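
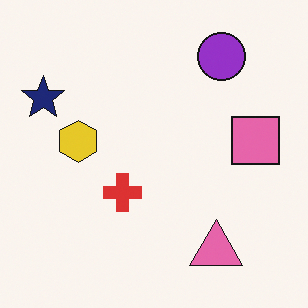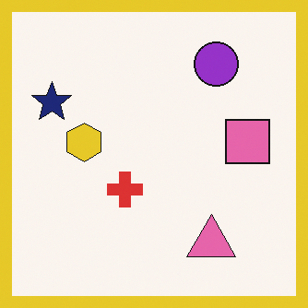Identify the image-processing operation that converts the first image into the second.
The second image is the first framed with a yellow border.

A solid yellow frame runs around the edge of the second image, with the content slightly shrunk inside it.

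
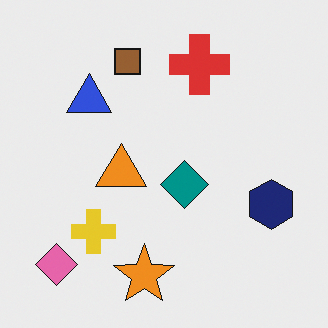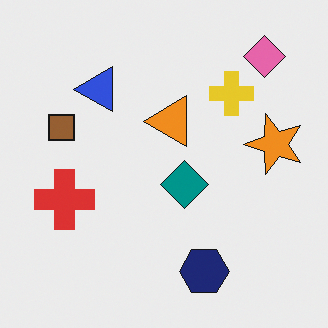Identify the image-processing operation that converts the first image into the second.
The image was transposed (reflected across the top-left ↔ bottom-right diagonal).

Shapes have swapped their row and column positions — what was in the top-right is now in the bottom-left — a diagonal reflection.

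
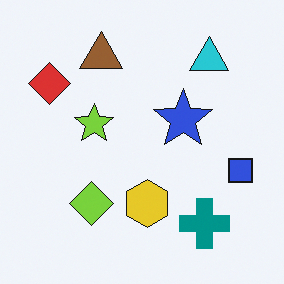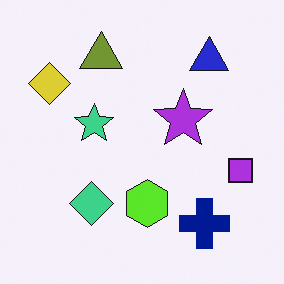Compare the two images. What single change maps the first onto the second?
It was hue-shifted slightly.

Every shape's color has rotated by the same amount around the hue wheel — a uniform hue shift.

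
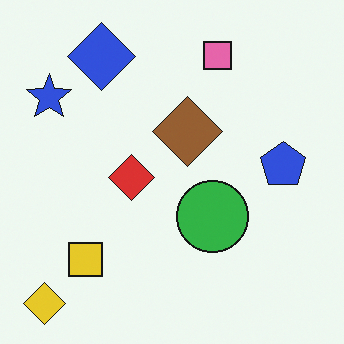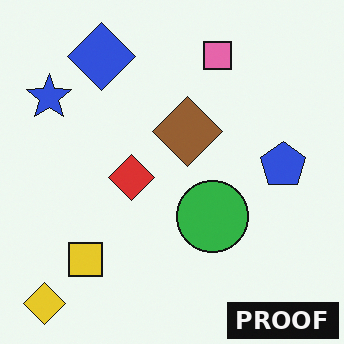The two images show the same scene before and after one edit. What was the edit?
It was watermarked with the text "PROOF" in the lower-right corner.

A dark label reading "PROOF" appears in the lower-right corner.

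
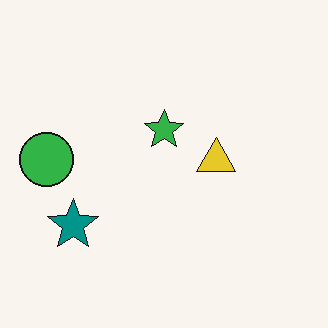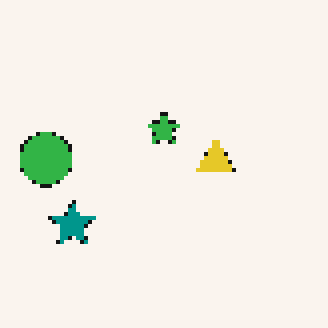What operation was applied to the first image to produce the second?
The second image is the first mildly pixelated.

Shapes are reduced to large square blocks; fine edges and outlines are lost — a downscale-then-upscale (mosaic) effect.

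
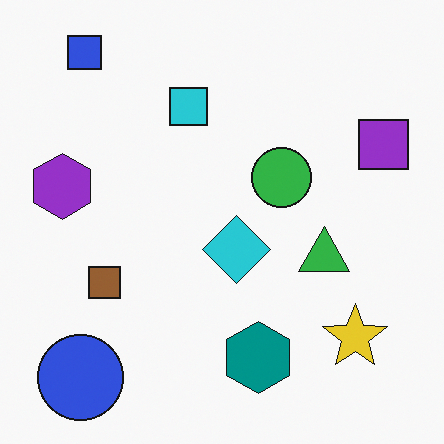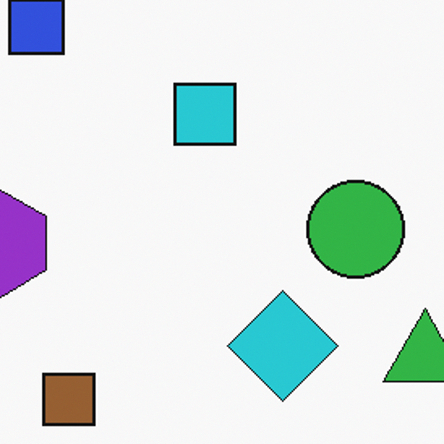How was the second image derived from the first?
The second image is the first cropped tightly and scaled back up.

The visible shapes are larger and the field of view is narrower; shapes near the original edges may be partly or wholly outside the frame — a crop-and-rescale.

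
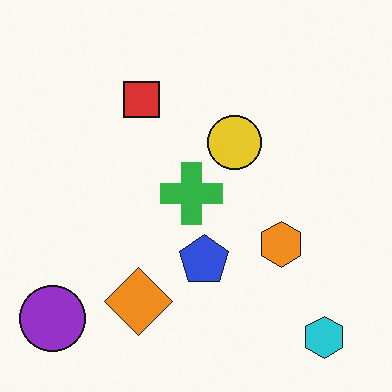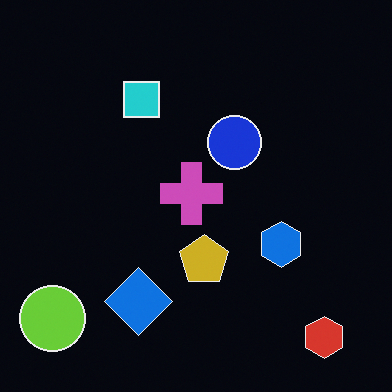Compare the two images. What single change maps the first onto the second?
The transformation is: color-inverted (negative).

The light background has become dark and every shape's color is its complement — a photographic negative.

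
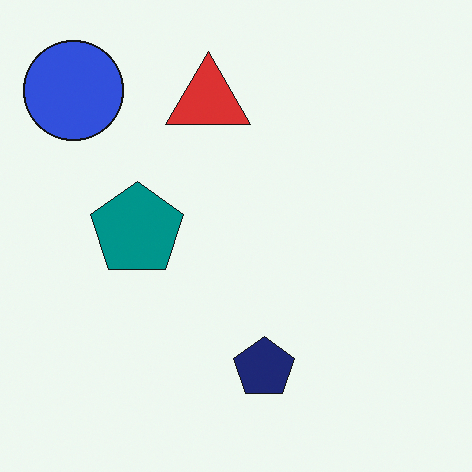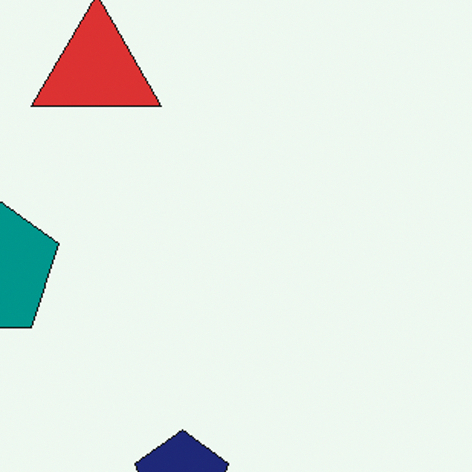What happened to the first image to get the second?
The transformation is: cropped to a modestly smaller region and rescaled.

The visible shapes are larger and the field of view is narrower; shapes near the original edges may be partly or wholly outside the frame — a crop-and-rescale.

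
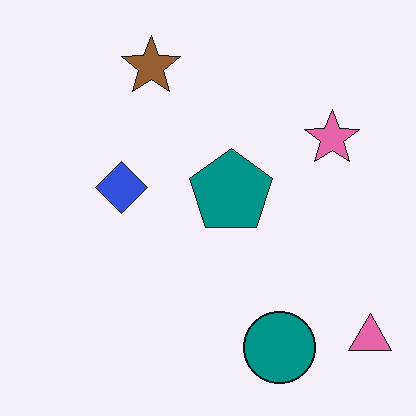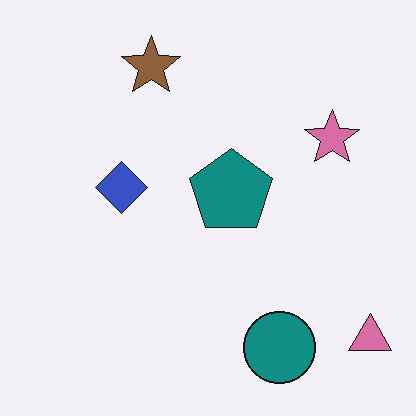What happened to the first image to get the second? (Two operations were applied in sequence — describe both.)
The transformation is: slightly desaturated, then JPEG-compressed with visible artifacts.

All colors are more muted and greyish — a global saturation change. Blocky 8×8 compression artifacts appear around shape edges and the flat background shows ringing — characteristic JPEG degradation.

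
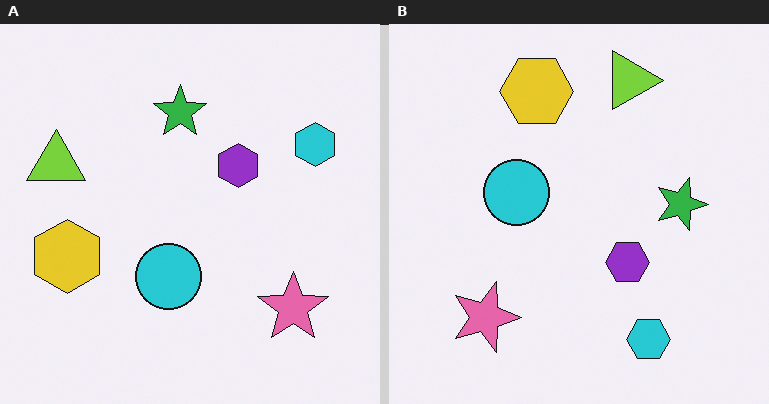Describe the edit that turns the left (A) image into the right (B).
The image was rotated 90° clockwise.

The lime triangle sits in the left of the left (A) image and the top of the right (B) — consistent with a whole-image 90° clockwise rotation.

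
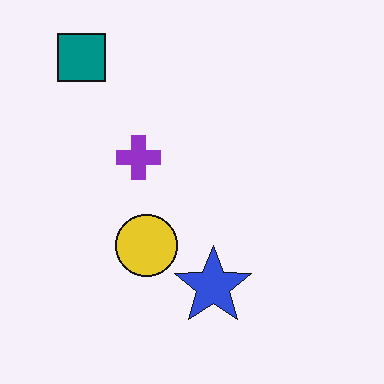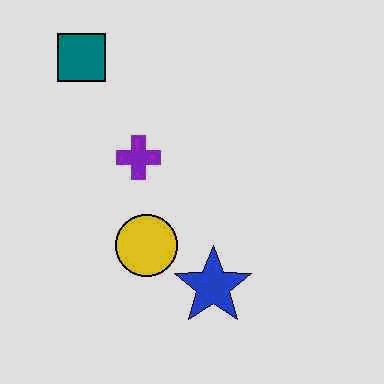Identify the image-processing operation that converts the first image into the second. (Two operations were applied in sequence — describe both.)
The second image is the first given moderate JPEG compression, then moderately posterized.

Blocky 8×8 compression artifacts appear around shape edges and the flat background shows ringing — characteristic JPEG degradation. Each flat color has snapped to a coarser quantized level — most visibly, the near-white background has dropped to a flat grey.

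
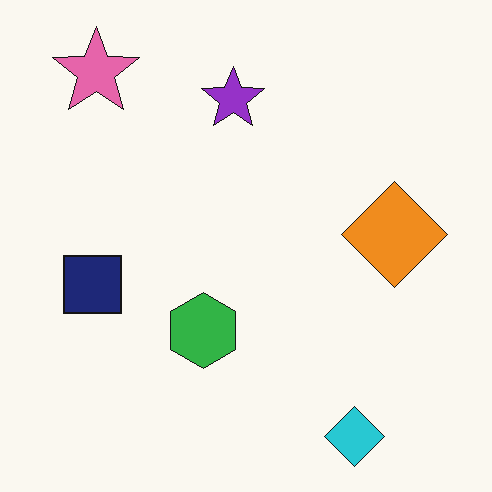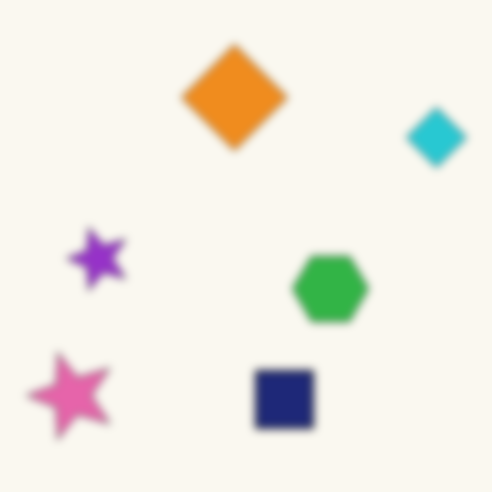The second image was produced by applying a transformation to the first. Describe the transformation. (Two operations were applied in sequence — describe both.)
It was noticeably gaussian-blurred, then rotated 90° counter-clockwise.

Shape edges and outlines are uniformly softened across the whole image. The pink star sits in the top-left of the first image and the bottom-left of the second — consistent with a whole-image 90° counter-clockwise rotation.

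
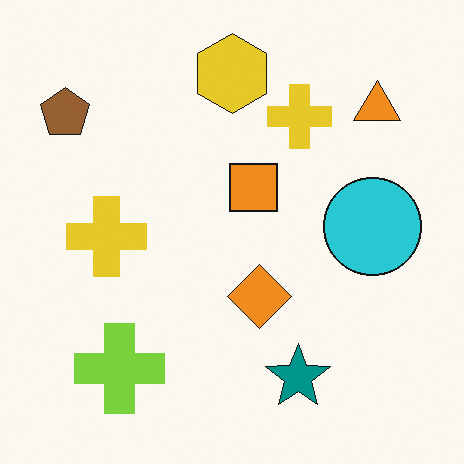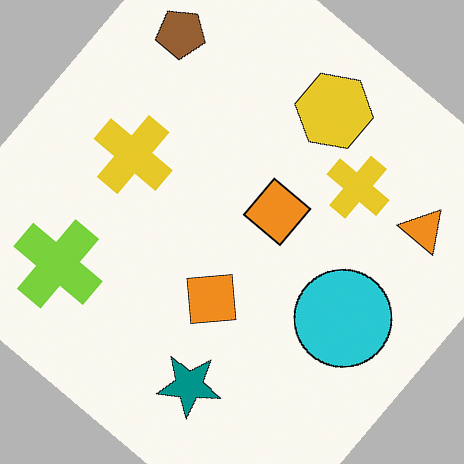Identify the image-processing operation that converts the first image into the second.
Rotated clockwise by a large amount — several tens of degrees.

Every shape is tilted by the same angle and the image corners show triangular fill wedges — a whole-image rotation by a non-right angle.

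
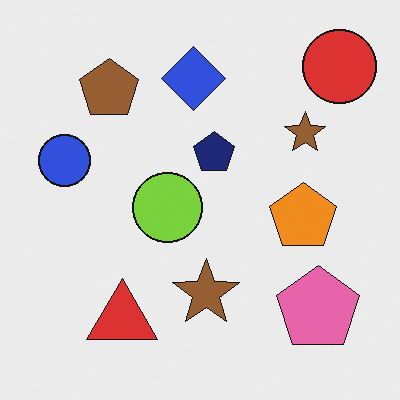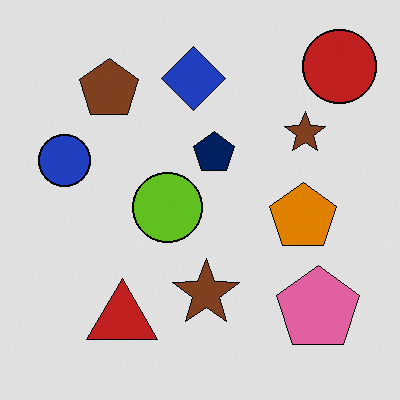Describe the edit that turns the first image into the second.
Moderately posterized.

Each flat color has snapped to a coarser quantized level — most visibly, the near-white background has dropped to a flat grey.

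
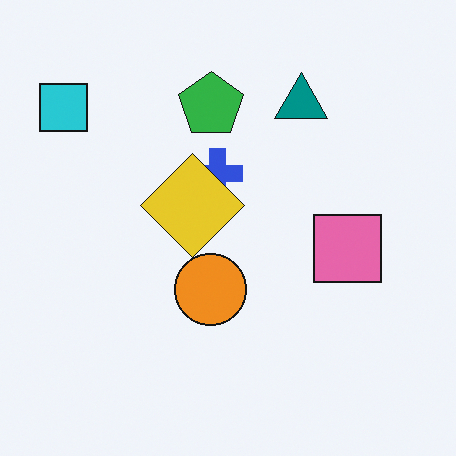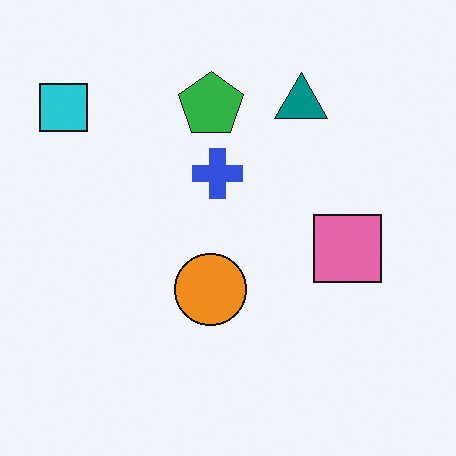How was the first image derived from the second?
Overlaid with an additional yellow diamond.

A yellow diamond appears in the first image that is absent from the second.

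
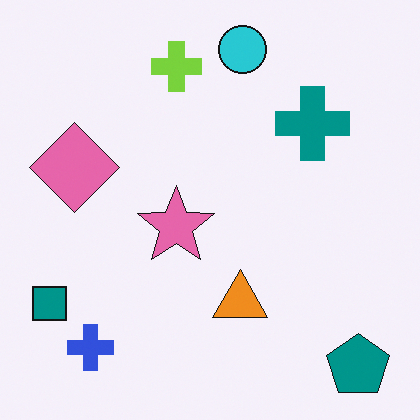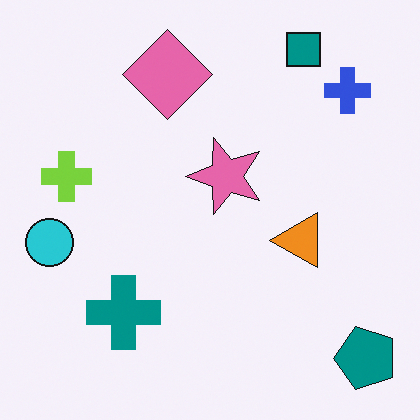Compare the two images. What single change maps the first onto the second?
The transformation is: transposed (reflected across the top-left ↔ bottom-right diagonal).

Shapes have swapped their row and column positions — what was in the top-right is now in the bottom-left — a diagonal reflection.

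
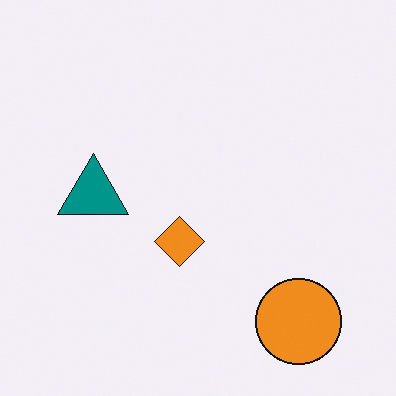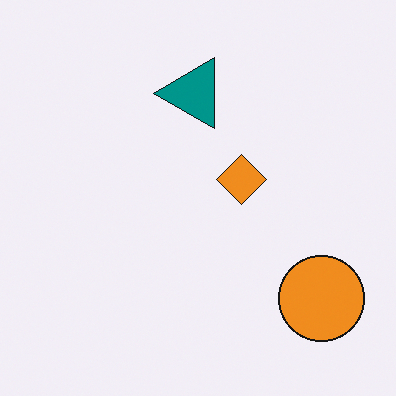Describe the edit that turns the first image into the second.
The image was transposed (reflected across the top-left ↔ bottom-right diagonal).

Shapes have swapped their row and column positions — what was in the top-right is now in the bottom-left — a diagonal reflection.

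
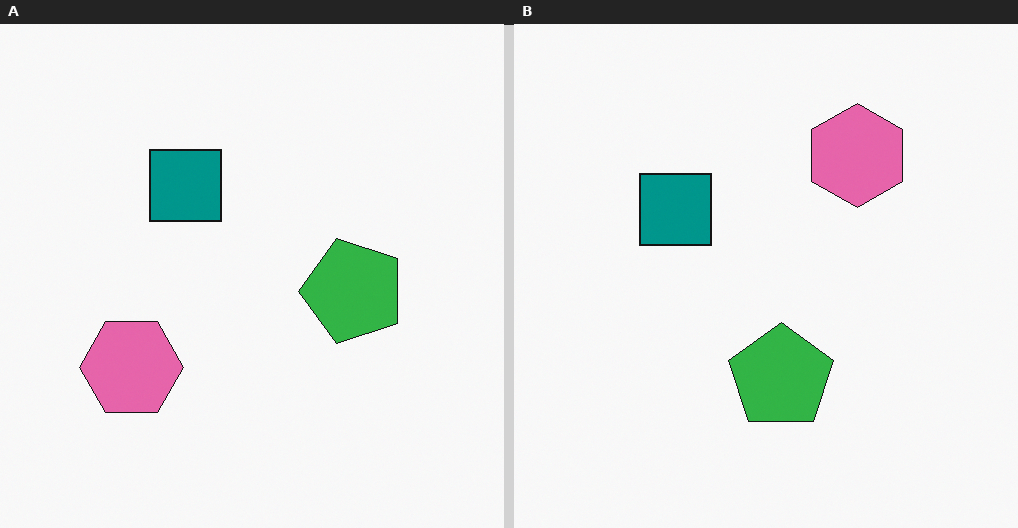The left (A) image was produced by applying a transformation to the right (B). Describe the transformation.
The transformation is: transposed (reflected across the top-left ↔ bottom-right diagonal).

Shapes have swapped their row and column positions — what was in the top-right is now in the bottom-left — a diagonal reflection.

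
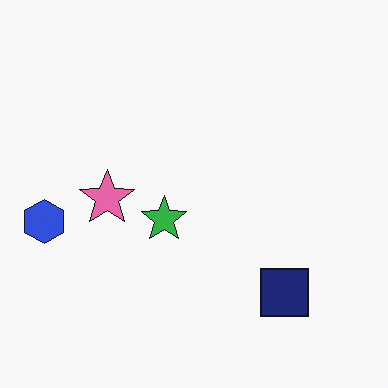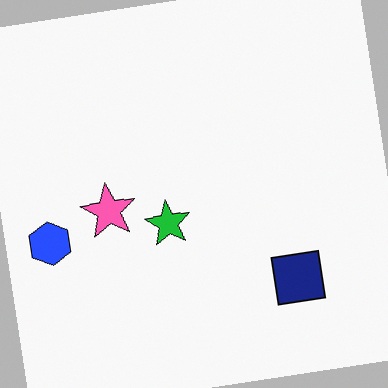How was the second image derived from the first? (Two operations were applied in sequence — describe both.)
Rotated counter-clockwise by a few degrees, then slightly oversaturated.

Every shape is tilted by the same angle and the image corners show triangular fill wedges — a whole-image rotation by a non-right angle. All colors are more vivid — a global saturation change.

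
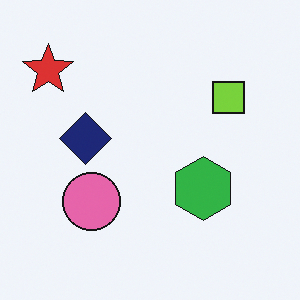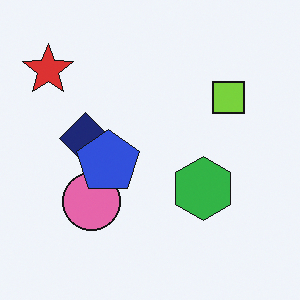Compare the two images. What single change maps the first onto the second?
This is the original image overlaid with an additional blue pentagon.

A blue pentagon appears in the second image that is absent from the first.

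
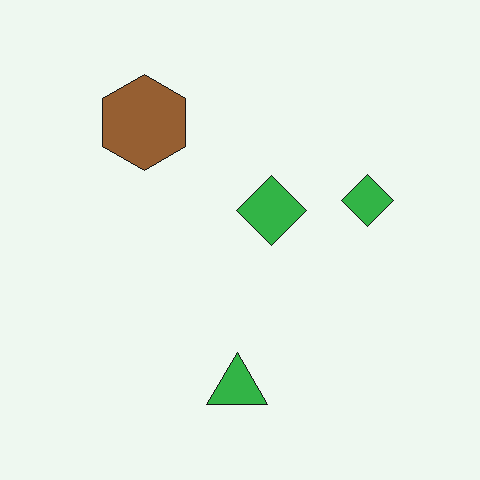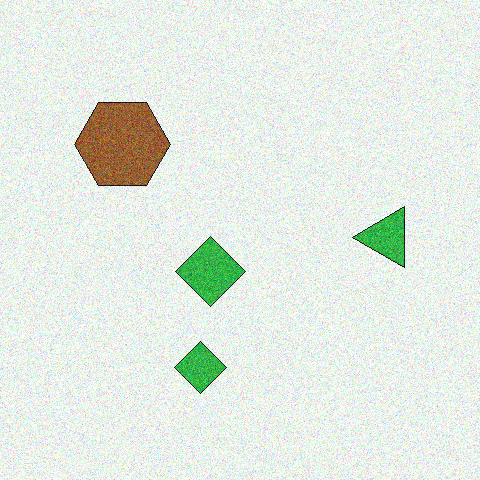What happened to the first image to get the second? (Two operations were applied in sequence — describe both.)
The transformation is: transposed (reflected across the top-left ↔ bottom-right diagonal), then degraded with moderate additive noise.

Shapes have swapped their row and column positions — what was in the top-right is now in the bottom-left — a diagonal reflection. Random speckle covers the whole image, including the flat background.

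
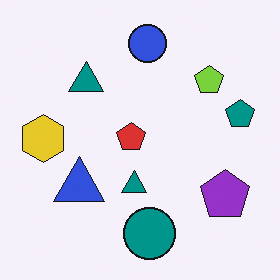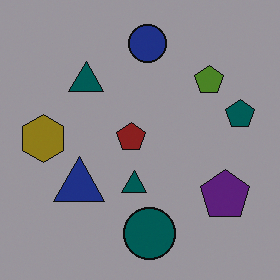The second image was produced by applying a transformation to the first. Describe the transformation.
The image was noticeably darkened.

Every pixel — background and shapes alike — is uniformly darkened.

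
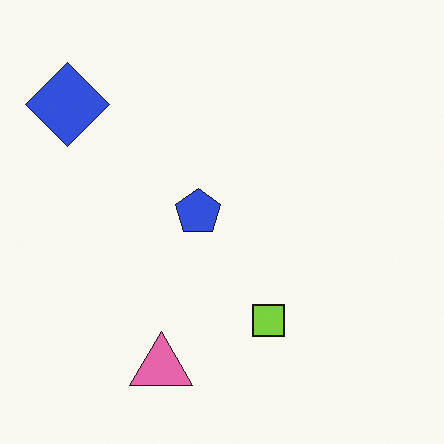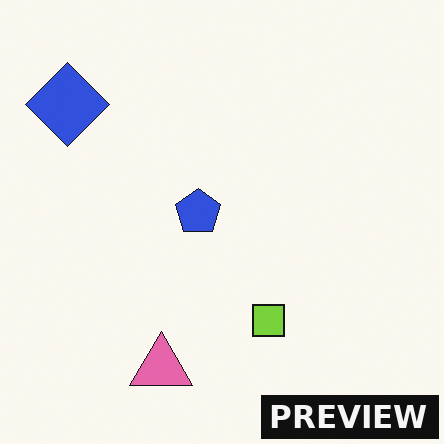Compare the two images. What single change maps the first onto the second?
Watermarked with the text "PREVIEW" in the lower-right corner.

A dark label reading "PREVIEW" appears in the lower-right corner.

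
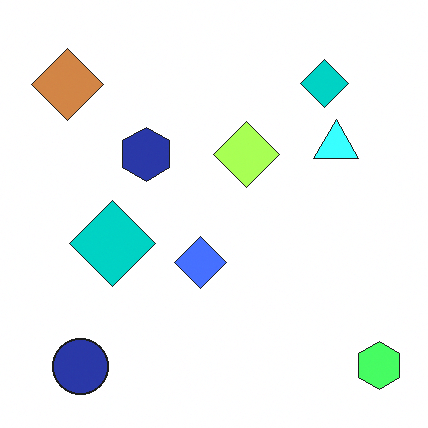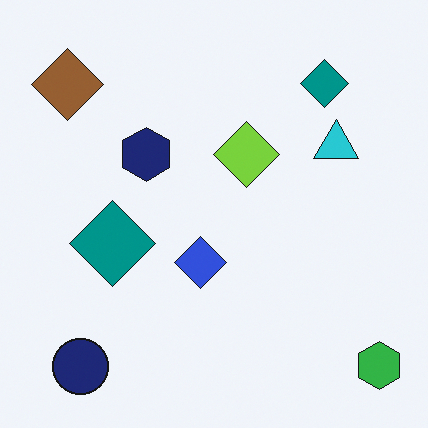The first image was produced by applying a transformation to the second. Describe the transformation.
It was noticeably brightened.

Every pixel — background and shapes alike — is uniformly brightened.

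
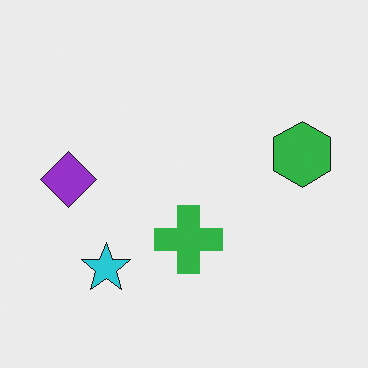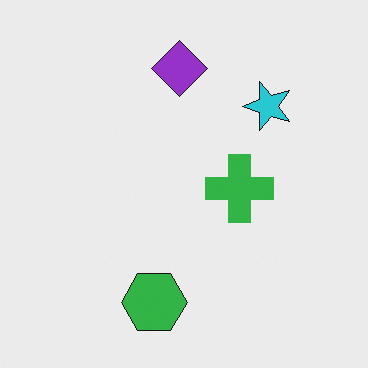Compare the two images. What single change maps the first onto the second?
The transformation is: transposed (reflected across the top-left ↔ bottom-right diagonal).

Shapes have swapped their row and column positions — what was in the top-right is now in the bottom-left — a diagonal reflection.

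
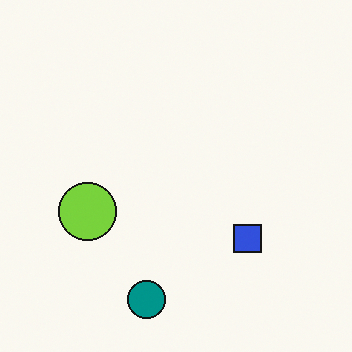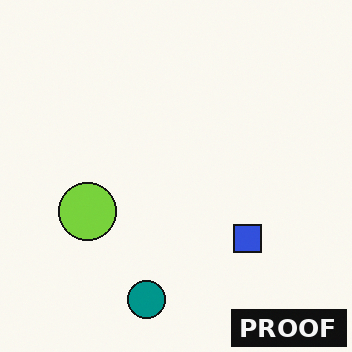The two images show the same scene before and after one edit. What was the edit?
Watermarked with the text "PROOF" in the lower-right corner.

A dark label reading "PROOF" appears in the lower-right corner.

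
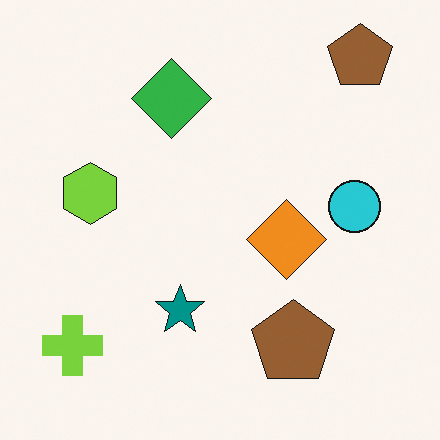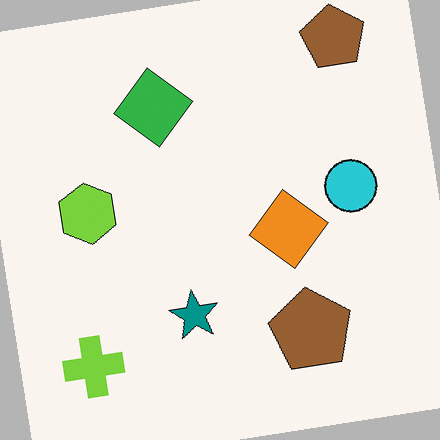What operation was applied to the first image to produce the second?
The second image is the first rotated counter-clockwise by a small amount.

Every shape is tilted by the same angle and the image corners show triangular fill wedges — a whole-image rotation by a non-right angle.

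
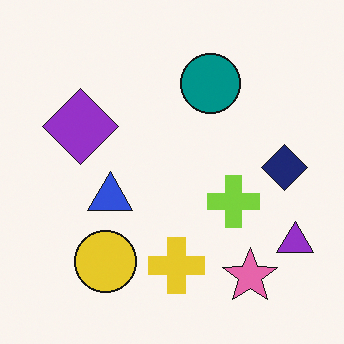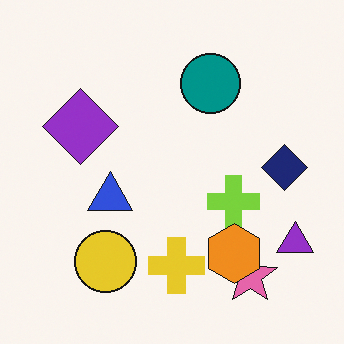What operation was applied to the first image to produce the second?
This is the original image overlaid with an additional orange hexagon.

An orange hexagon appears in the second image that is absent from the first.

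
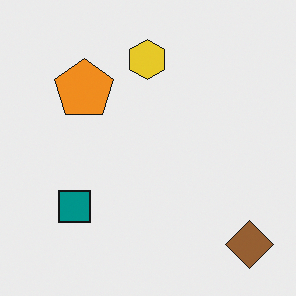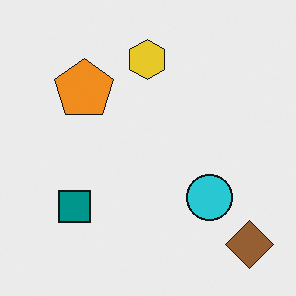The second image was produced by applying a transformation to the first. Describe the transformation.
The transformation is: overlaid with an additional cyan circle.

A cyan circle appears in the second image that is absent from the first.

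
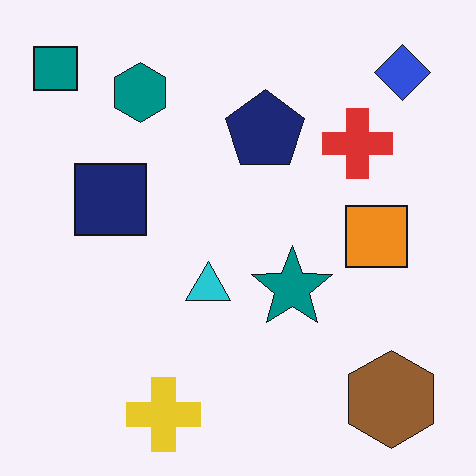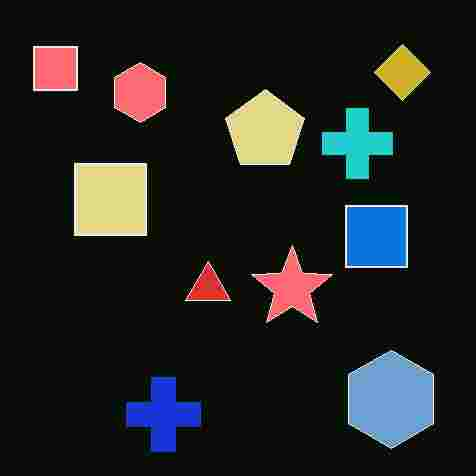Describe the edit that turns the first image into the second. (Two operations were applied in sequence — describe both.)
Color-inverted (negative), then degraded with heavy JPEG compression.

The light background has become dark and every shape's color is its complement — a photographic negative. Blocky 8×8 compression artifacts appear around shape edges and the flat background shows ringing — characteristic JPEG degradation.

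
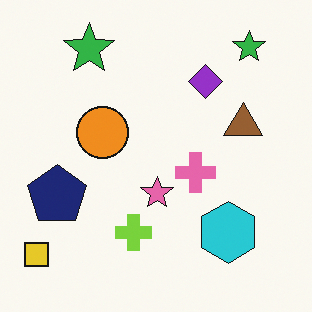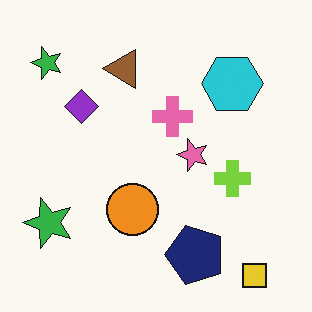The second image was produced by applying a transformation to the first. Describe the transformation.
This is the original image rotated 90° counter-clockwise.

The yellow square sits in the bottom-left of the first image and the bottom-right of the second — consistent with a whole-image 90° counter-clockwise rotation.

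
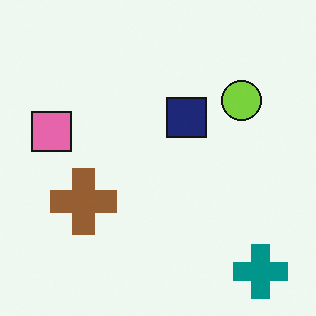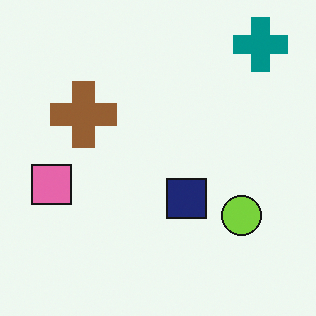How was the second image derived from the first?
The second image is the first flipped vertically (top ↔ bottom).

The teal cross is in the bottom-right of the first image and the top-right of the second — shapes on opposite sides of the horizontal midline have swapped in a mirror flip.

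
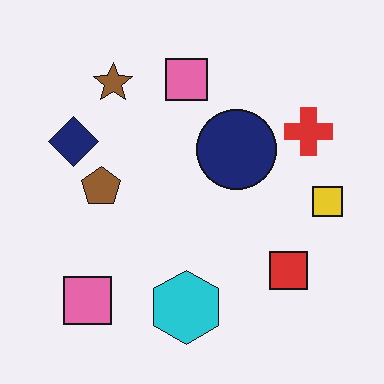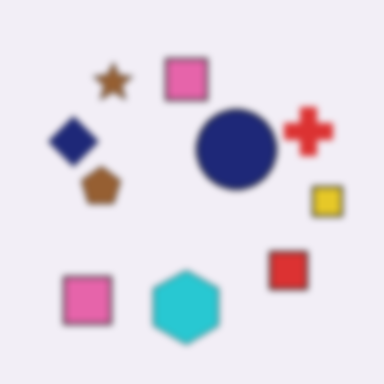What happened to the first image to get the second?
This is the original image noticeably gaussian-blurred.

Shape edges and outlines are uniformly softened across the whole image.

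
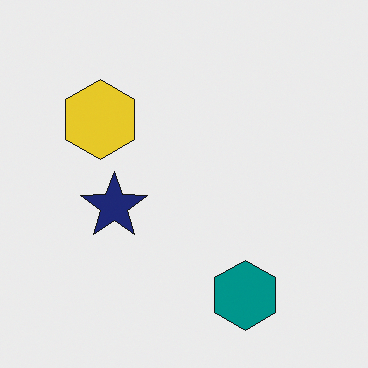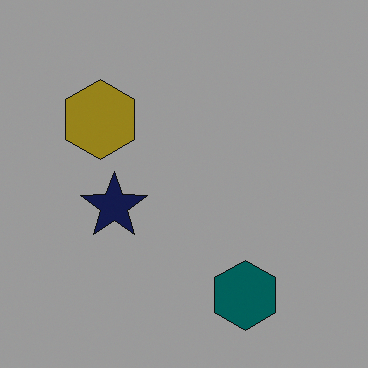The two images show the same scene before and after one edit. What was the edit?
The transformation is: darkened a lot.

Every pixel — background and shapes alike — is uniformly darkened.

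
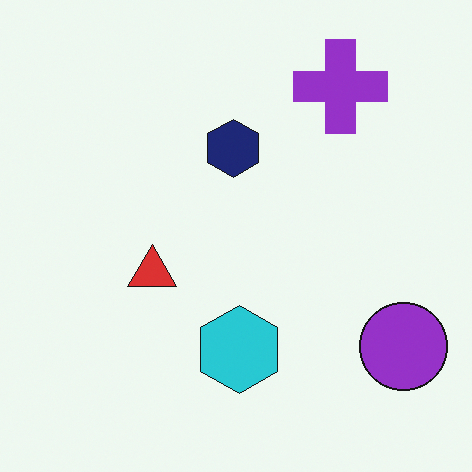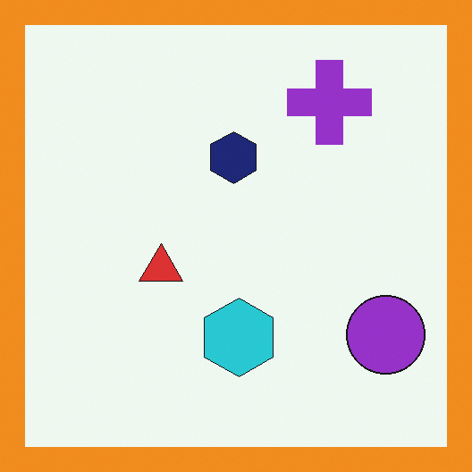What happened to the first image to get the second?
The second image is the first framed with a orange border.

A solid orange frame runs around the edge of the second image, with the content slightly shrunk inside it.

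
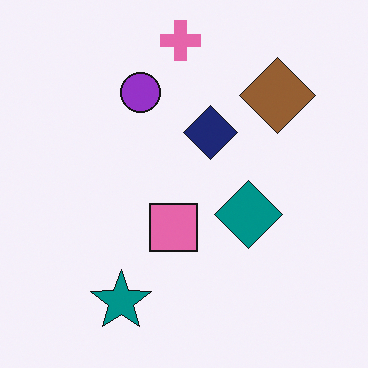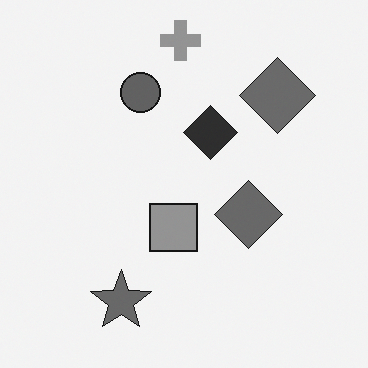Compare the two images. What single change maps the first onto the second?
Converted to grayscale.

All color is removed — every shape is now a shade of grey.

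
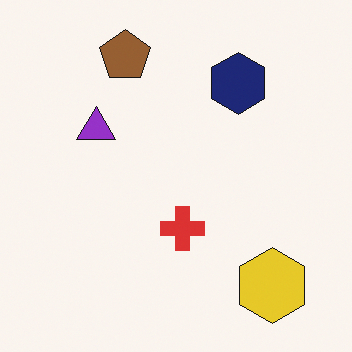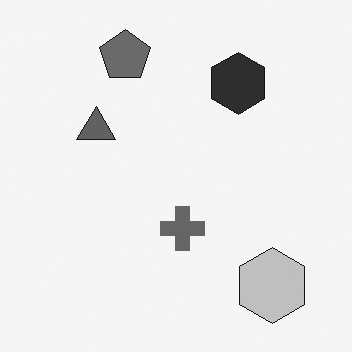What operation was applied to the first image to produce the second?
This is the original image converted to grayscale.

All color is removed — every shape is now a shade of grey.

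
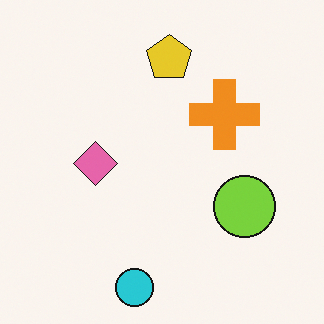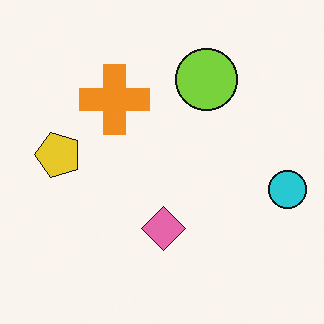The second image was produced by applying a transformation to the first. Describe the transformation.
Rotated 90° counter-clockwise.

The cyan circle sits in the bottom of the first image and the right of the second — consistent with a whole-image 90° counter-clockwise rotation.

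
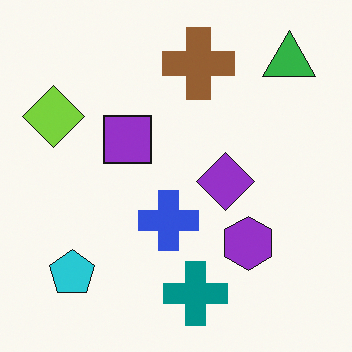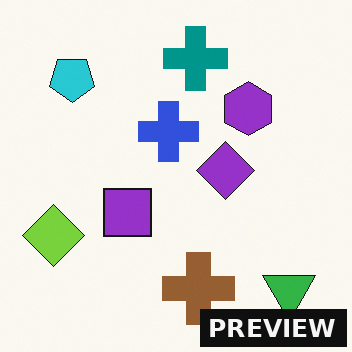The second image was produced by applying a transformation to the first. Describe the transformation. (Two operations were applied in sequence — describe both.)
The transformation is: flipped vertically (top ↔ bottom), then watermarked with the text "PREVIEW" in the lower-right corner.

The teal cross is in the bottom of the first image and the top of the second — shapes on opposite sides of the horizontal midline have swapped in a mirror flip. A dark label reading "PREVIEW" appears in the lower-right corner.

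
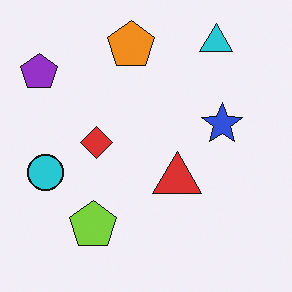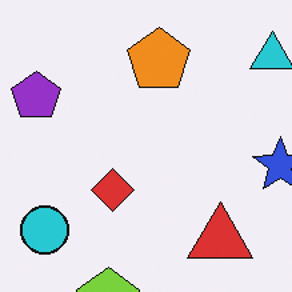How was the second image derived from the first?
The image was cropped to a modestly smaller region and rescaled.

The visible shapes are larger and the field of view is narrower; shapes near the original edges may be partly or wholly outside the frame — a crop-and-rescale.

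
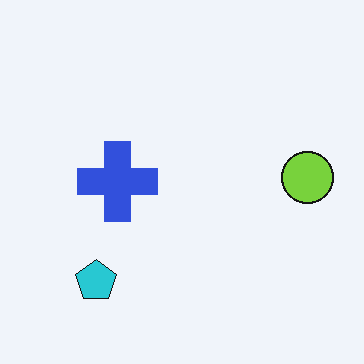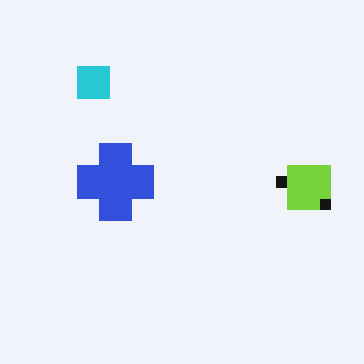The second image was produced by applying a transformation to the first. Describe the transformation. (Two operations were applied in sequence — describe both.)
This is the original image flipped vertically (top ↔ bottom), then coarsely pixelated.

The cyan pentagon is in the bottom-left of the first image and the top-left of the second — shapes on opposite sides of the horizontal midline have swapped in a mirror flip. Shapes are reduced to large square blocks; fine edges and outlines are lost — a downscale-then-upscale (mosaic) effect.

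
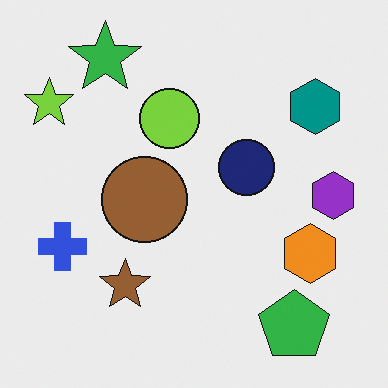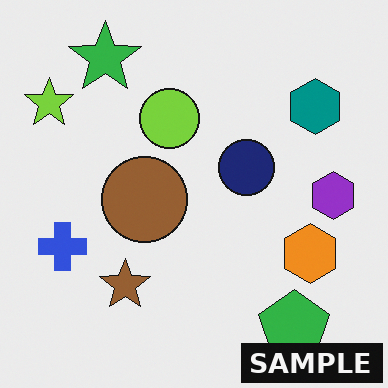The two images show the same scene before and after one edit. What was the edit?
The second image is the first watermarked with the text "SAMPLE" in the lower-right corner.

A dark label reading "SAMPLE" appears in the lower-right corner.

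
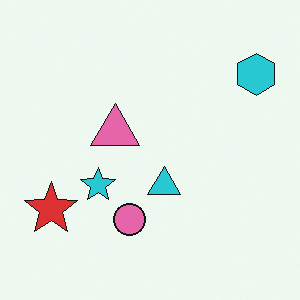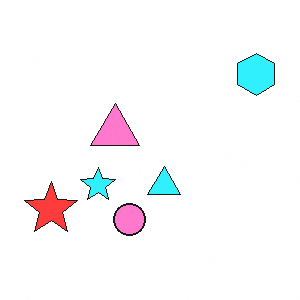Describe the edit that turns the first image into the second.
Brightened a little.

Every pixel — background and shapes alike — is uniformly brightened.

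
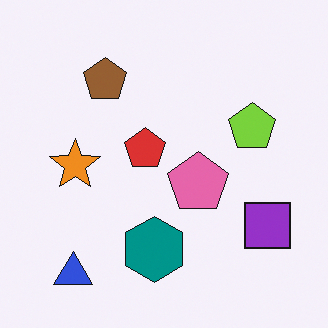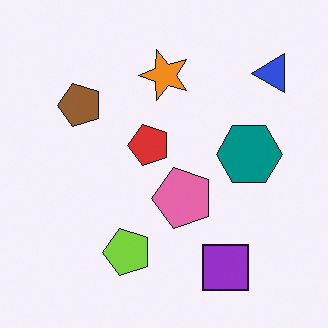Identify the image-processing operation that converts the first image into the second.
It was transposed (reflected across the top-left ↔ bottom-right diagonal).

Shapes have swapped their row and column positions — what was in the top-right is now in the bottom-left — a diagonal reflection.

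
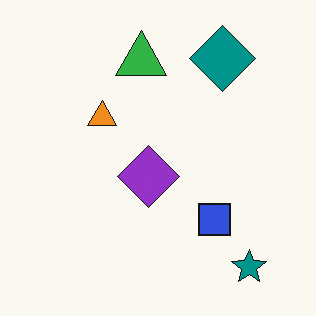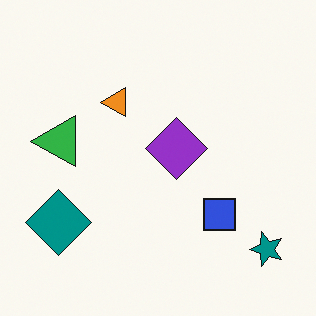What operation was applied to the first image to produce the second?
It was transposed (reflected across the top-left ↔ bottom-right diagonal).

Shapes have swapped their row and column positions — what was in the top-right is now in the bottom-left — a diagonal reflection.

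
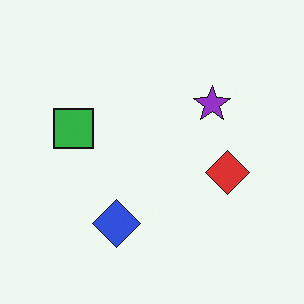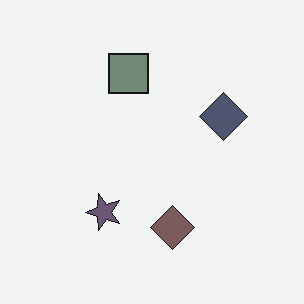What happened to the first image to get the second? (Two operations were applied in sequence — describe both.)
It was made much more muted (saturation change), then transposed (reflected across the top-left ↔ bottom-right diagonal).

All colors are more muted and greyish — a global saturation change. Shapes have swapped their row and column positions — what was in the top-right is now in the bottom-left — a diagonal reflection.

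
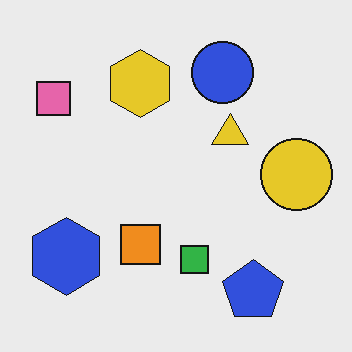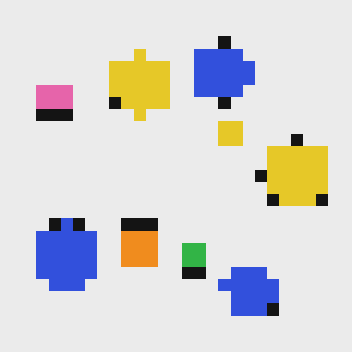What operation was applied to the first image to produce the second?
The image was coarsely pixelated.

Shapes are reduced to large square blocks; fine edges and outlines are lost — a downscale-then-upscale (mosaic) effect.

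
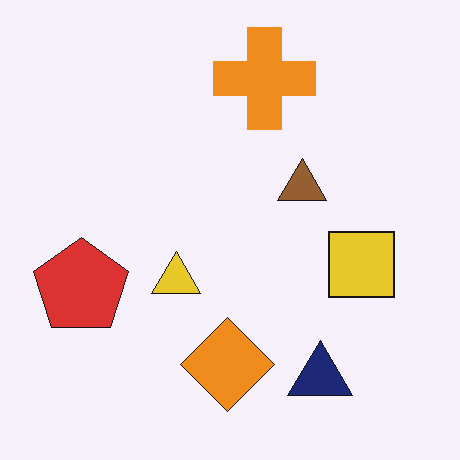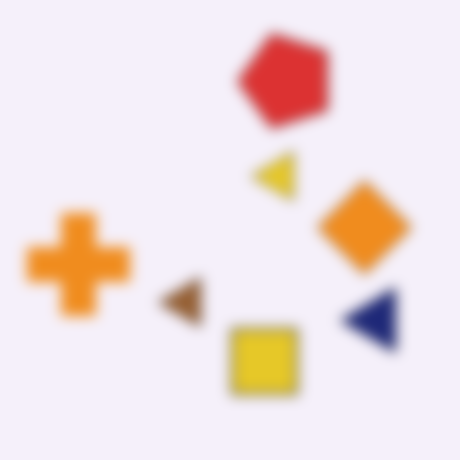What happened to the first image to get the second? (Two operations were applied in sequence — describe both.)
Transposed (reflected across the top-left ↔ bottom-right diagonal), then heavily blurred.

Shapes have swapped their row and column positions — what was in the top-right is now in the bottom-left — a diagonal reflection. Shape edges and outlines are uniformly softened across the whole image.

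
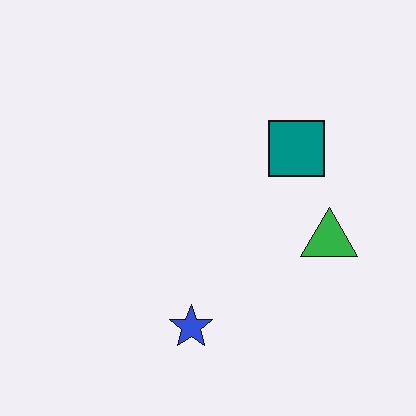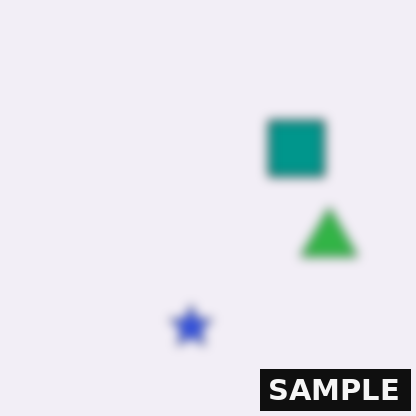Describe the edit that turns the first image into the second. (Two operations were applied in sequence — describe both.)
The image was strongly gaussian-blurred, then watermarked with the text "SAMPLE" in the lower-right corner.

Shape edges and outlines are uniformly softened across the whole image. A dark label reading "SAMPLE" appears in the lower-right corner.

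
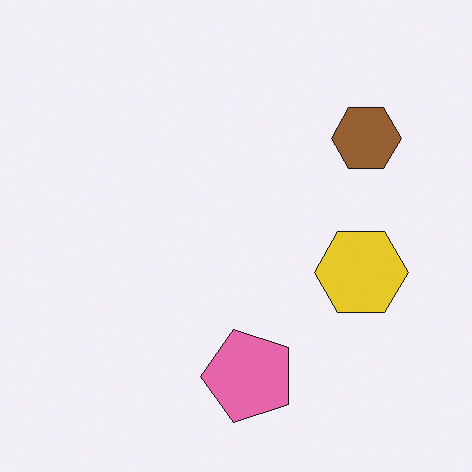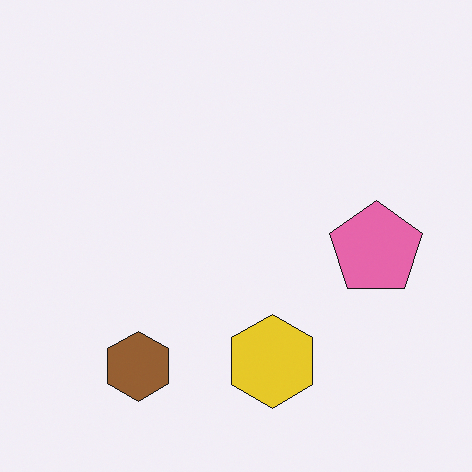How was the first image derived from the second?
The image was transposed (reflected across the top-left ↔ bottom-right diagonal).

Shapes have swapped their row and column positions — what was in the top-right is now in the bottom-left — a diagonal reflection.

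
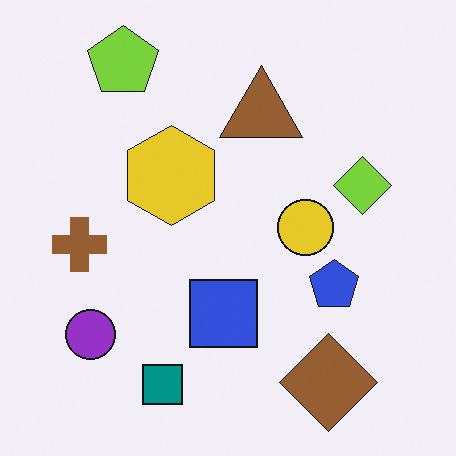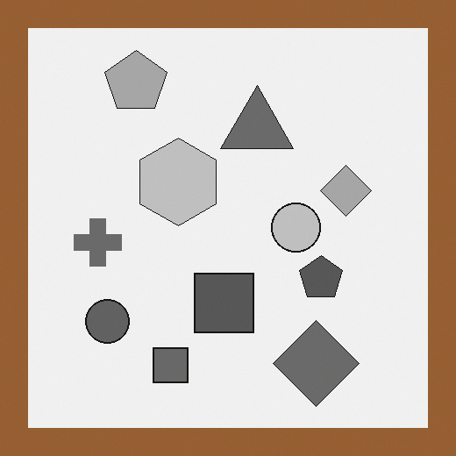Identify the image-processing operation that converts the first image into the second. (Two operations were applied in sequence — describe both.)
The transformation is: converted to grayscale, then framed with a brown border.

All color is removed — every shape is now a shade of grey. A solid brown frame runs around the edge of the second image, with the content slightly shrunk inside it.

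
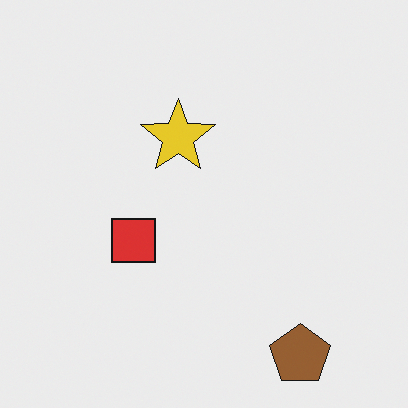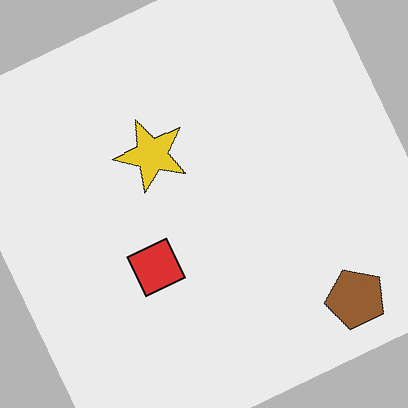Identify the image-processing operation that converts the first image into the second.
It was rotated counter-clockwise by a moderate amount.

Every shape is tilted by the same angle and the image corners show triangular fill wedges — a whole-image rotation by a non-right angle.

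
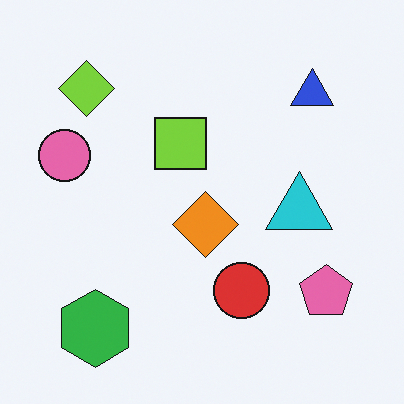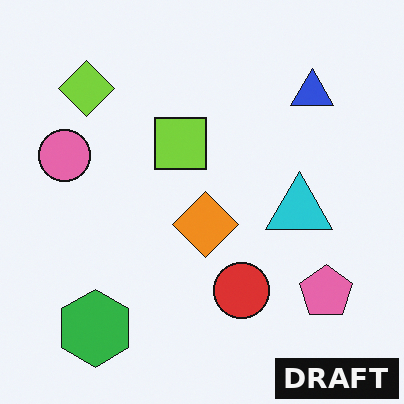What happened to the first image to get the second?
The transformation is: watermarked with the text "DRAFT" in the lower-right corner.

A dark label reading "DRAFT" appears in the lower-right corner.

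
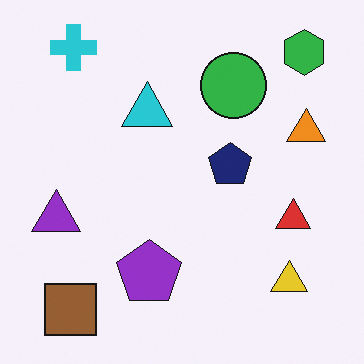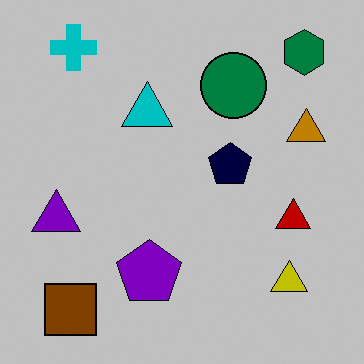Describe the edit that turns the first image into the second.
This is the original image heavily posterized to just a handful of flat colors.

Each flat color has snapped to a coarser quantized level — most visibly, the near-white background has dropped to a flat grey.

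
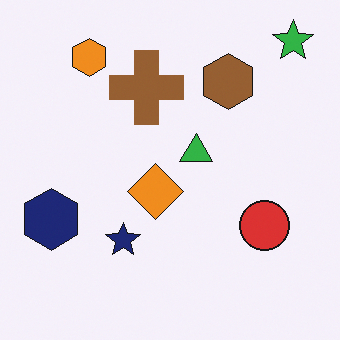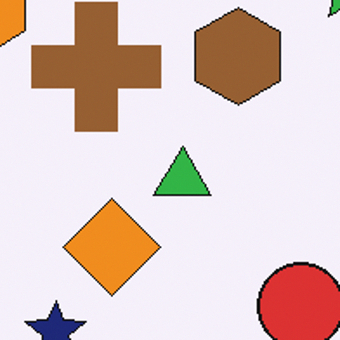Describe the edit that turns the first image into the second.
Cropped to a noticeably smaller region and rescaled.

The visible shapes are larger and the field of view is narrower; shapes near the original edges may be partly or wholly outside the frame — a crop-and-rescale.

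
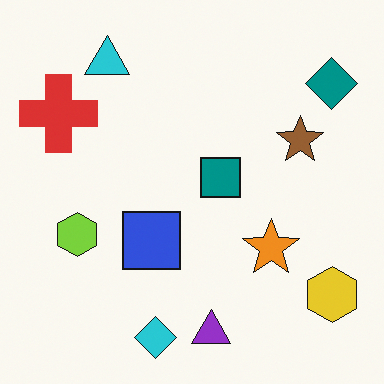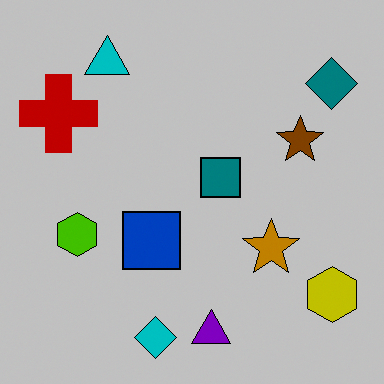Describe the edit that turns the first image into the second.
This is the original image heavily posterized to just a handful of flat colors.

Each flat color has snapped to a coarser quantized level — most visibly, the near-white background has dropped to a flat grey.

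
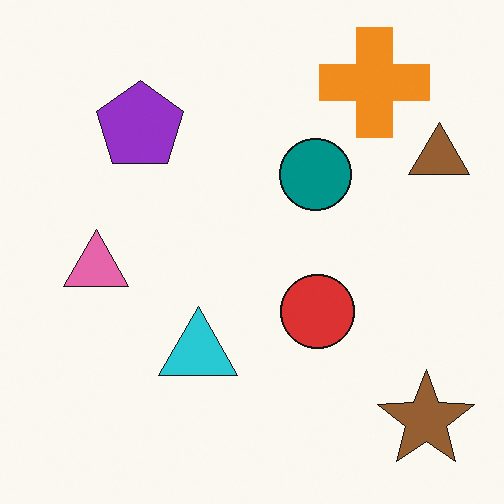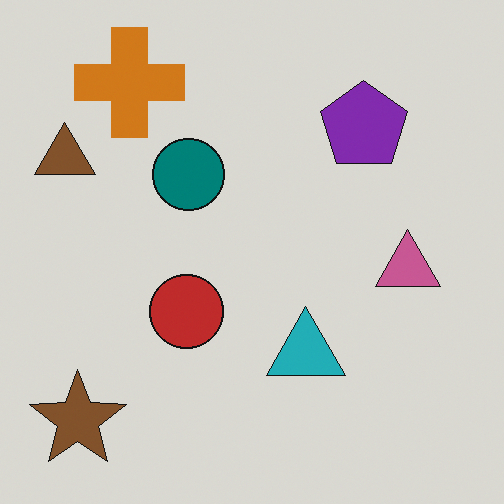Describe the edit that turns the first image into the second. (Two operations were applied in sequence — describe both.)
It was slightly darkened, then flipped horizontally (left ↔ right).

Every pixel — background and shapes alike — is uniformly darkened. The brown triangle is in the top-right of the first image and the top-left of the second — shapes on opposite sides of the vertical midline have swapped in a mirror flip.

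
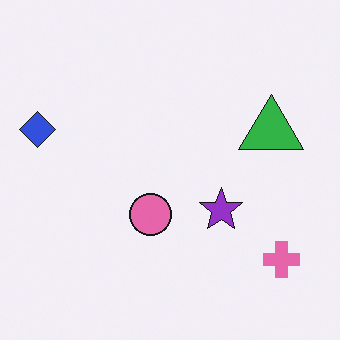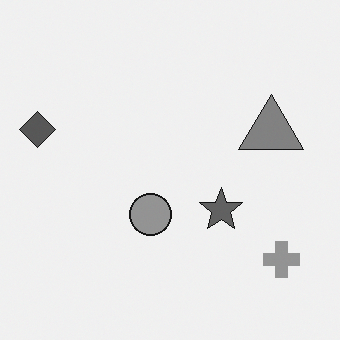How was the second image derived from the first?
This is the original image converted to grayscale.

All color is removed — every shape is now a shade of grey.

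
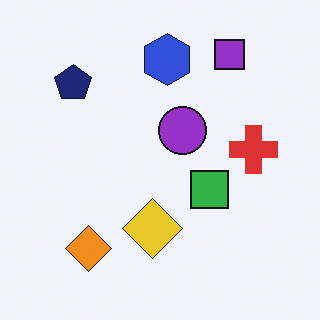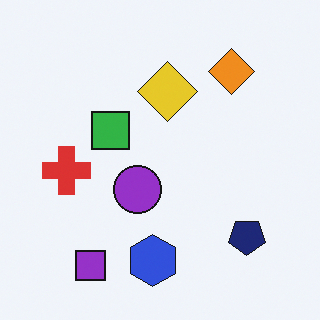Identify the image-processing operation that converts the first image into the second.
It was rotated 180°.

The purple square sits in the top-right of the first image and the bottom-left of the second — consistent with a whole-image 180° rotation.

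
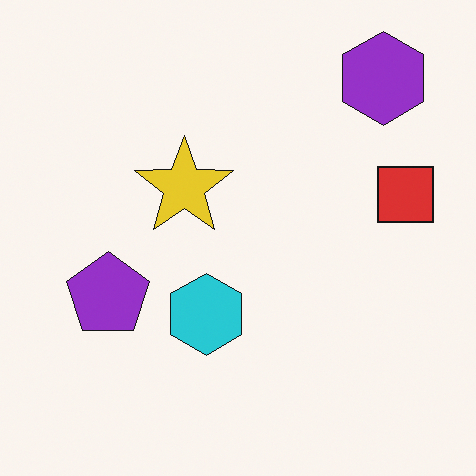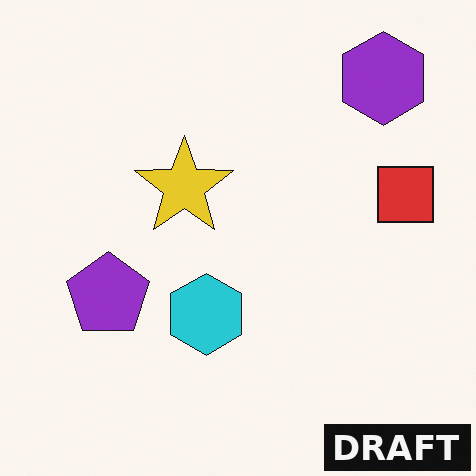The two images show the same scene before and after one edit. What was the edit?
The second image is the first watermarked with the text "DRAFT" in the lower-right corner.

A dark label reading "DRAFT" appears in the lower-right corner.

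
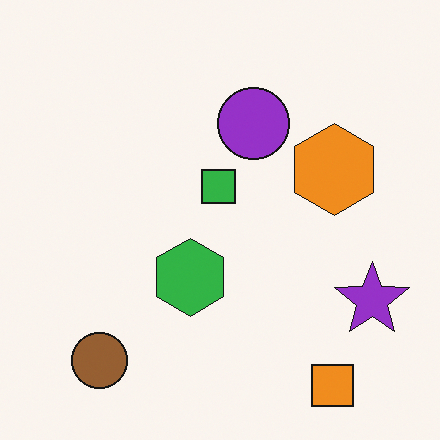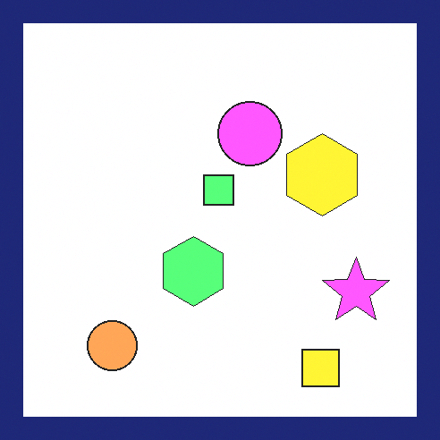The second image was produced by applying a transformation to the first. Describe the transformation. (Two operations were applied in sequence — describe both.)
The second image is the first substantially brightened, then framed with a navy border.

Every pixel — background and shapes alike — is uniformly brightened. A solid navy frame runs around the edge of the second image, with the content slightly shrunk inside it.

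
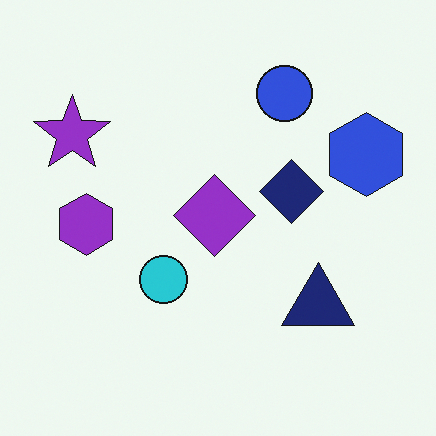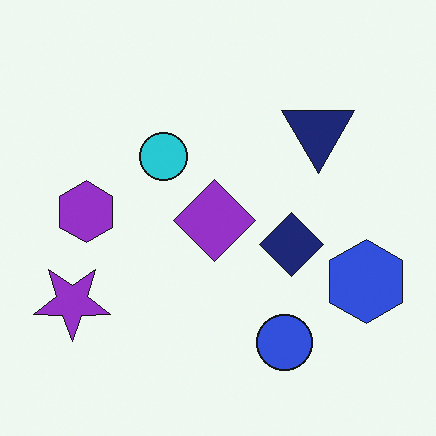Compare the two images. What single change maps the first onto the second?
It was flipped vertically (top ↔ bottom).

The blue circle is in the top of the first image and the bottom of the second — shapes on opposite sides of the horizontal midline have swapped in a mirror flip.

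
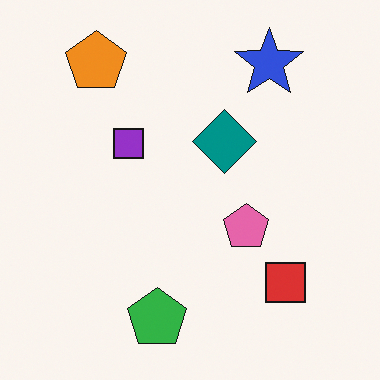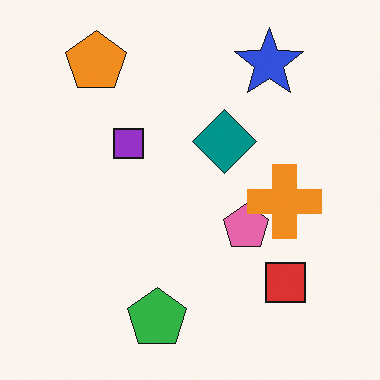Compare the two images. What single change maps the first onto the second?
The image was overlaid with an additional orange cross.

An orange cross appears in the second image that is absent from the first.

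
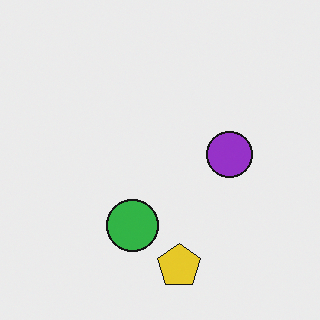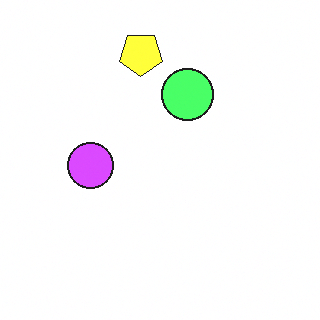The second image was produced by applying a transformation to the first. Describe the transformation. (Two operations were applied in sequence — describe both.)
Brightened a lot, then rotated 180°.

Every pixel — background and shapes alike — is uniformly brightened. The yellow pentagon sits in the bottom of the first image and the top of the second — consistent with a whole-image 180° rotation.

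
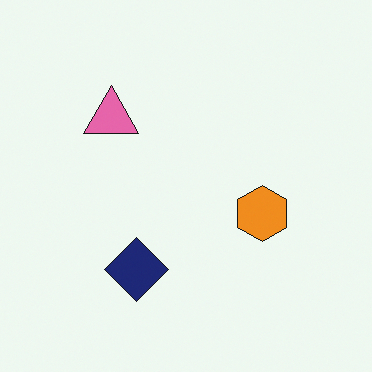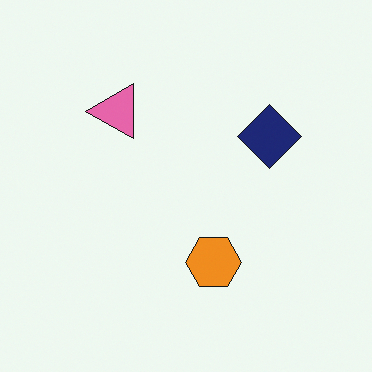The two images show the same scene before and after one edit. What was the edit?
This is the original image transposed (reflected across the top-left ↔ bottom-right diagonal).

Shapes have swapped their row and column positions — what was in the top-right is now in the bottom-left — a diagonal reflection.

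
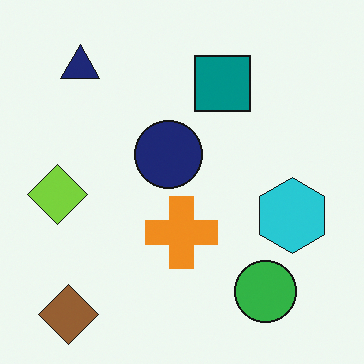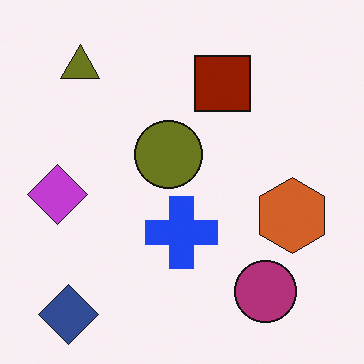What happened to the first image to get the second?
The transformation is: hue-shifted through roughly half the color wheel.

Every shape's color has rotated by the same amount around the hue wheel — a uniform hue shift.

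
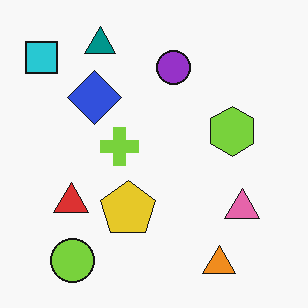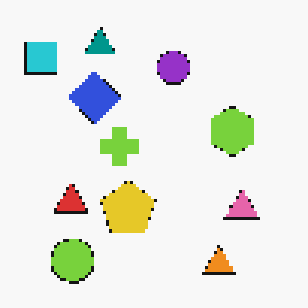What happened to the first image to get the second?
The second image is the first lightly pixelated (a mild mosaic effect).

Shapes are reduced to large square blocks; fine edges and outlines are lost — a downscale-then-upscale (mosaic) effect.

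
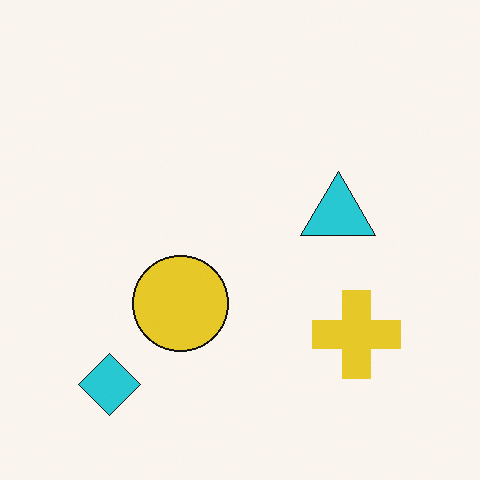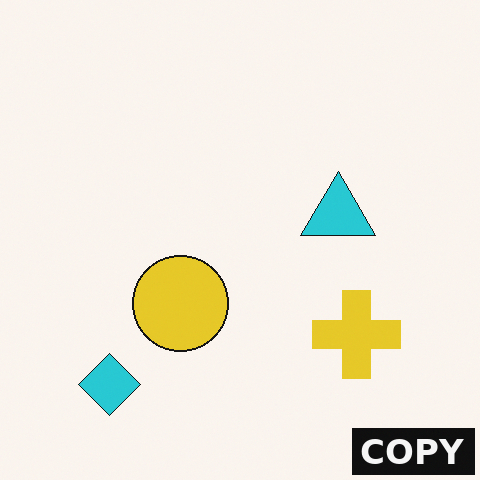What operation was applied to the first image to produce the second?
The second image is the first watermarked with the text "COPY" in the lower-right corner.

A dark label reading "COPY" appears in the lower-right corner.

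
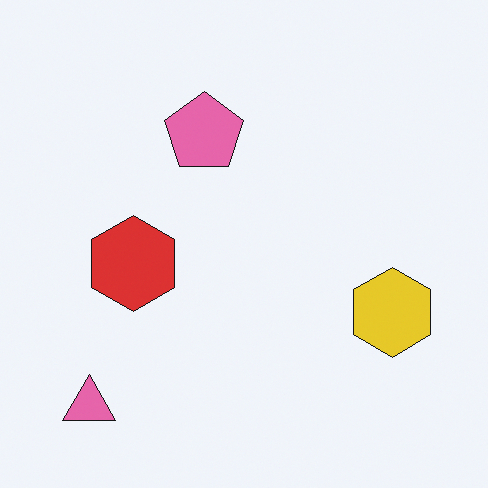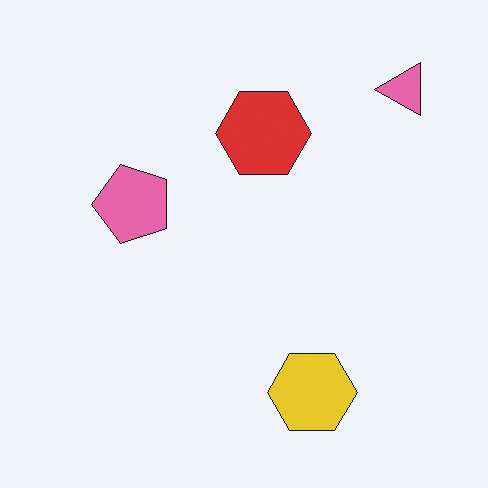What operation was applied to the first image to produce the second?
It was transposed (reflected across the top-left ↔ bottom-right diagonal).

Shapes have swapped their row and column positions — what was in the top-right is now in the bottom-left — a diagonal reflection.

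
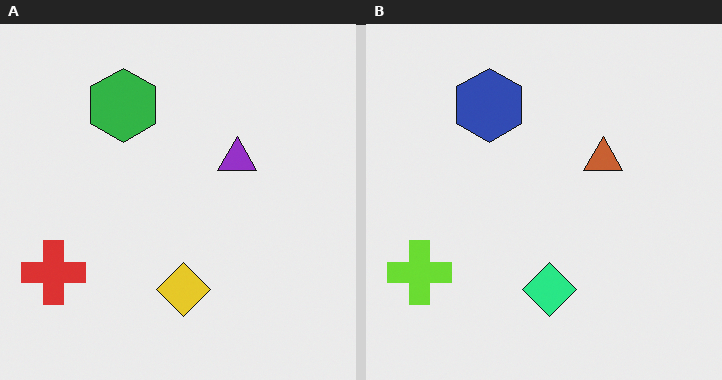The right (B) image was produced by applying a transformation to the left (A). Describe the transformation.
The image was hue-shifted noticeably.

Every shape's color has rotated by the same amount around the hue wheel — a uniform hue shift.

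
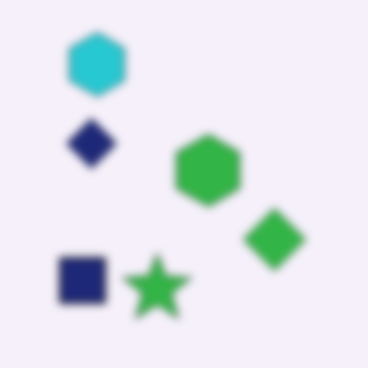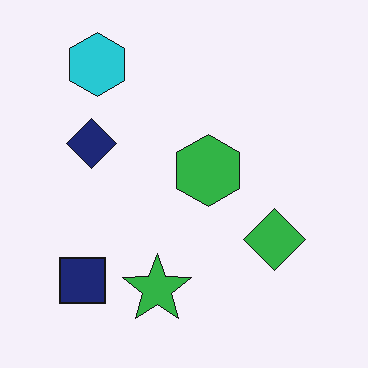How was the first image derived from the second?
This is the original image moderately blurred.

Shape edges and outlines are uniformly softened across the whole image.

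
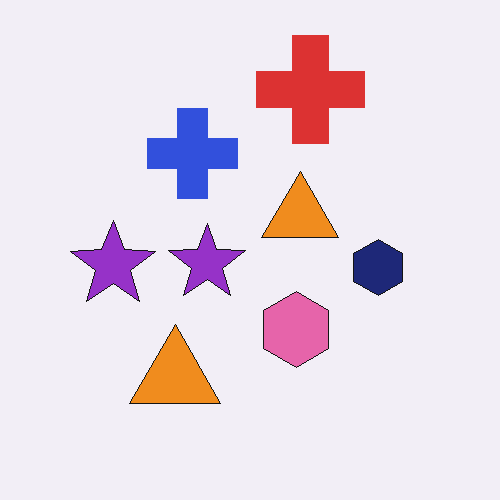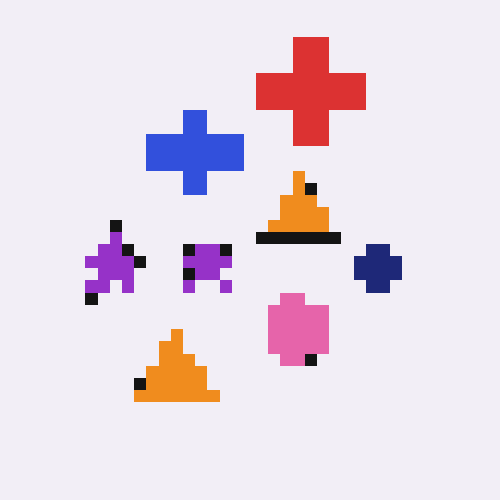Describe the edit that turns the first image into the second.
This is the original image coarsely pixelated.

Shapes are reduced to large square blocks; fine edges and outlines are lost — a downscale-then-upscale (mosaic) effect.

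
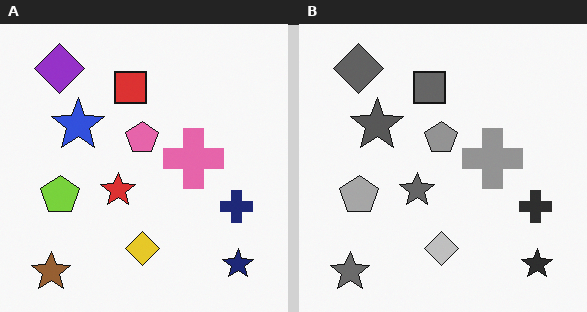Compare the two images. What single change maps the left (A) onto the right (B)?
The right (B) image is the left (A) converted to grayscale.

All color is removed — every shape is now a shade of grey.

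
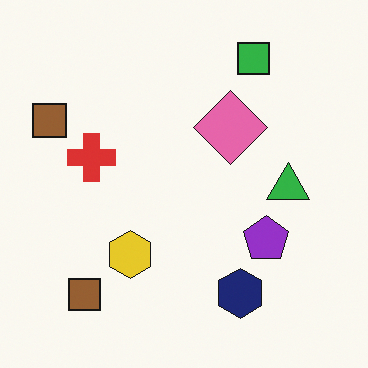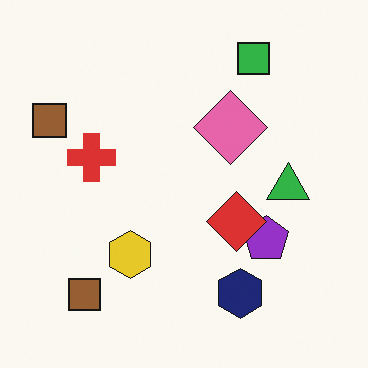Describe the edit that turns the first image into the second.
The second image is the first overlaid with an additional red diamond.

A red diamond appears in the second image that is absent from the first.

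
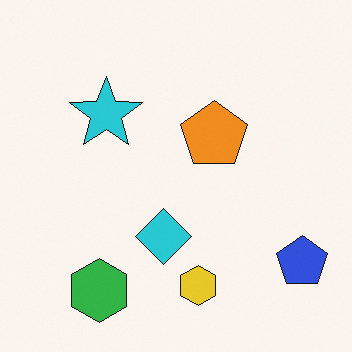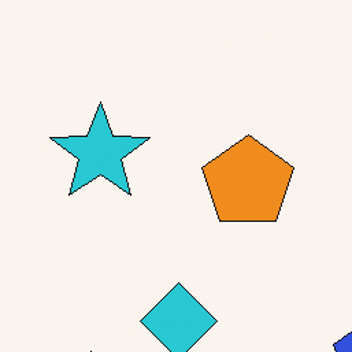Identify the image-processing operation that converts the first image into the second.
The image was cropped slightly and scaled back up.

The visible shapes are larger and the field of view is narrower; shapes near the original edges may be partly or wholly outside the frame — a crop-and-rescale.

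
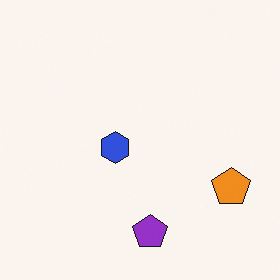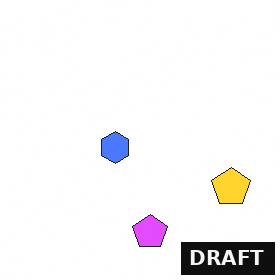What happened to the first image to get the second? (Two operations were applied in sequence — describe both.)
It was noticeably brightened, then watermarked with the text "DRAFT" in the lower-right corner.

Every pixel — background and shapes alike — is uniformly brightened. A dark label reading "DRAFT" appears in the lower-right corner.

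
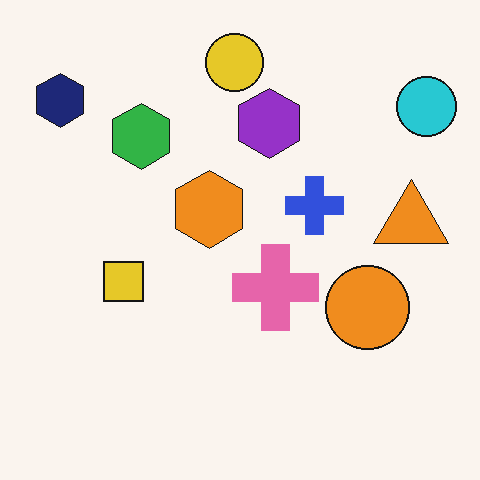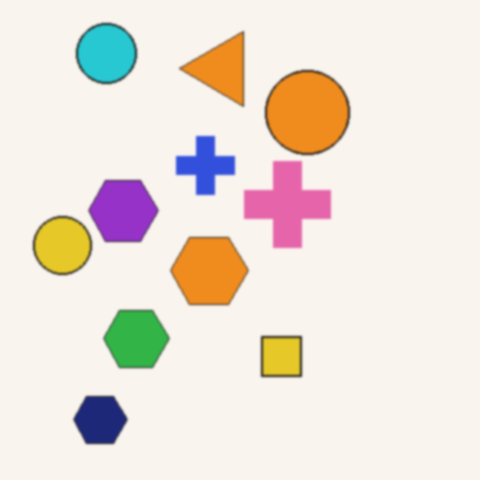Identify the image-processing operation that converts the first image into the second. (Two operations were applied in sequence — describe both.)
This is the original image rotated 90° counter-clockwise, then given a subtle gaussian blur.

The cyan circle sits in the top-right of the first image and the top-left of the second — consistent with a whole-image 90° counter-clockwise rotation. Shape edges and outlines are uniformly softened across the whole image.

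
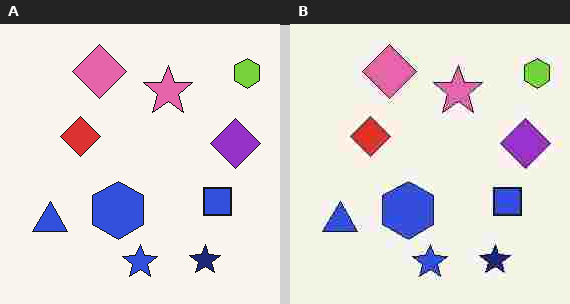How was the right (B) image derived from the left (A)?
The right (B) image is the left (A) heavily JPEG-compressed with obvious blocking artifacts.

Blocky 8×8 compression artifacts appear around shape edges and the flat background shows ringing — characteristic JPEG degradation.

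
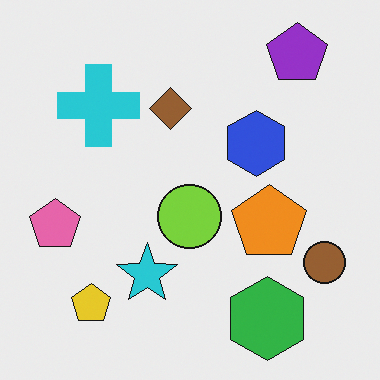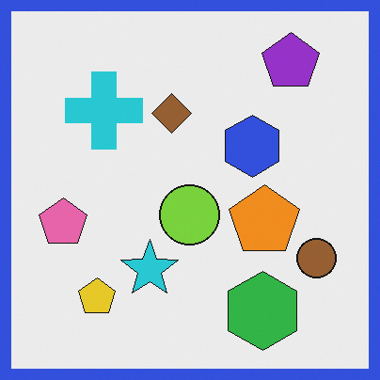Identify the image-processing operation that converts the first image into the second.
This is the original image framed with a blue border.

A solid blue frame runs around the edge of the second image, with the content slightly shrunk inside it.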